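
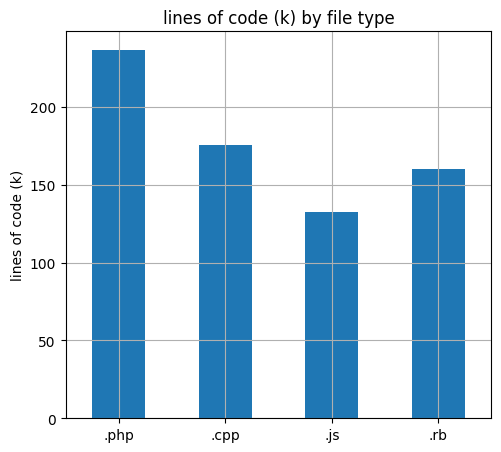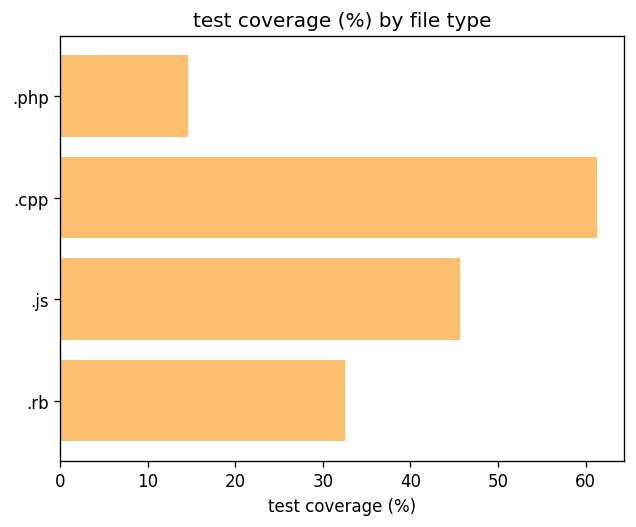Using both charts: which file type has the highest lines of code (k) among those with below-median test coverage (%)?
.php

Chart 2 median test coverage (%) ≈ 40; below-median file types: .php, .rb. Among those, .php has the highest lines of code (k) (≈ 225).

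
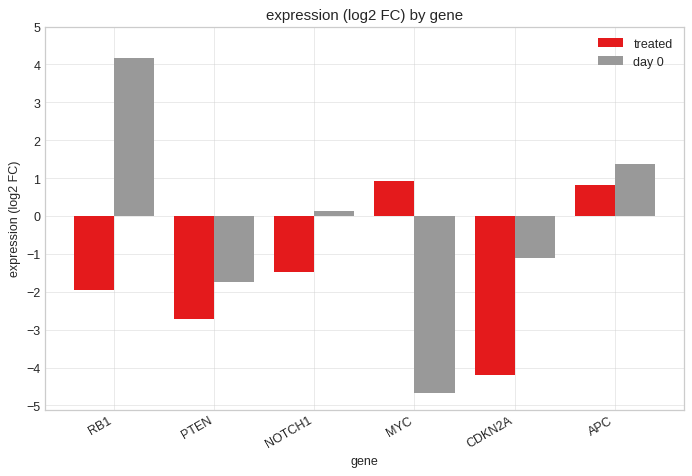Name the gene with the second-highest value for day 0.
Top 3 for day 0: RB1 ≈ 4, APC ≈ 1, NOTCH1 ≈ 0.

APC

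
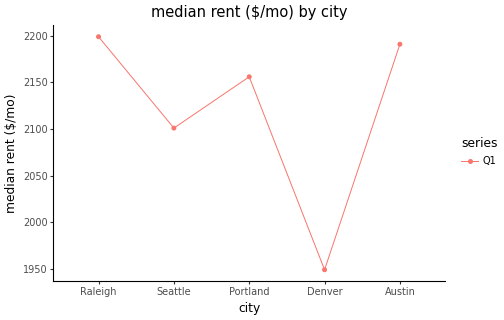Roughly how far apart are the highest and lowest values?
Max Raleigh ≈ 2200, min Denver ≈ 1950; range ≈ 250.

≈ 250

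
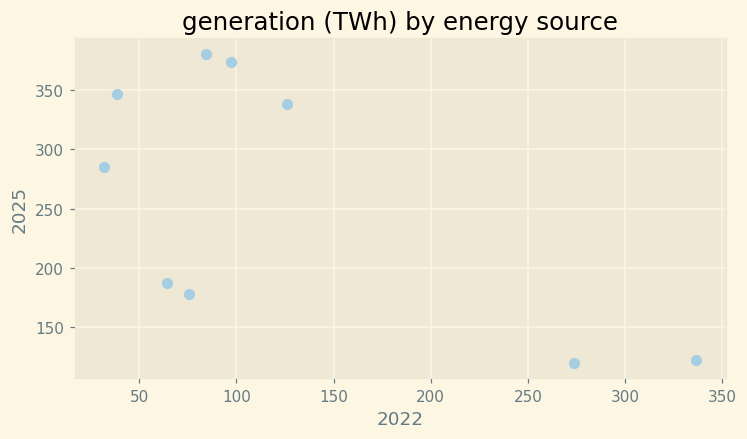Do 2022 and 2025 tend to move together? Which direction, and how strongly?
negative, moderate

Points are negatively correlated; moderate (|r| ≈ 0.6).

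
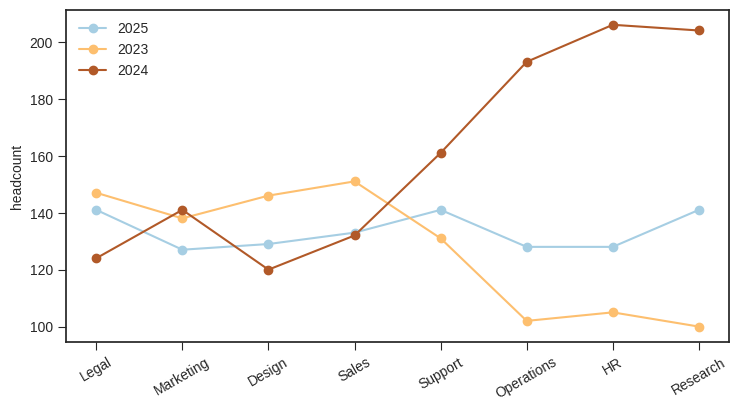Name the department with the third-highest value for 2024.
Top 4 for 2024: HR ≈ 210, Research ≈ 200, Operations ≈ 190, Support ≈ 160.

Operations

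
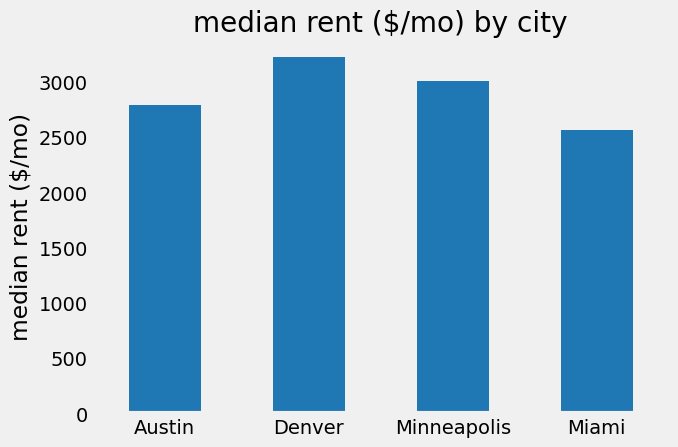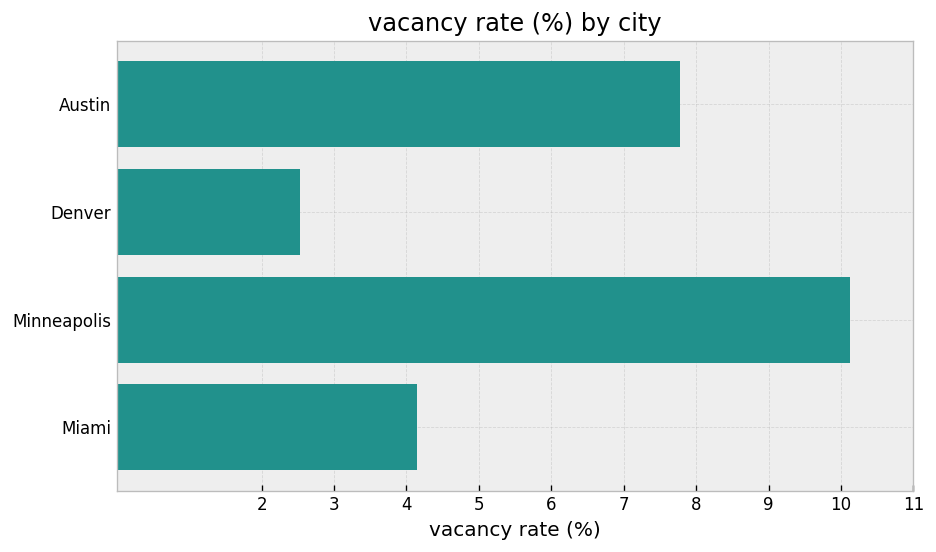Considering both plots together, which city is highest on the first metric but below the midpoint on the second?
Denver

Chart 2 median vacancy rate (%) ≈ 6; below-median cities: Denver, Miami. Among those, Denver has the highest median rent ($/mo) (≈ 3000).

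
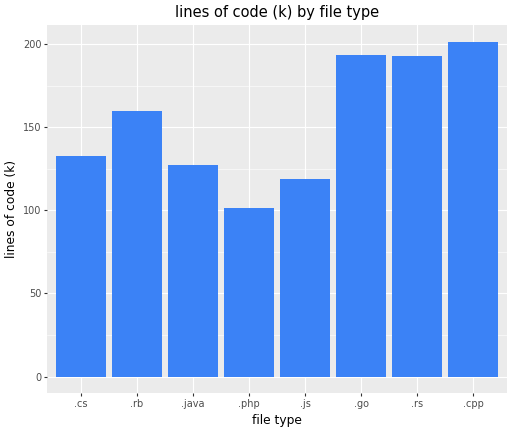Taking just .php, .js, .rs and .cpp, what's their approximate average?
≈ 155

(100 + 120 + 200 + 200) / 4 ≈ 155.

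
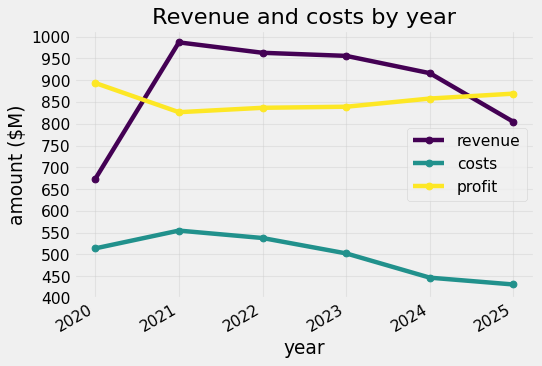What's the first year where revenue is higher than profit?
2021

2020: revenue ≈ 650 vs profit ≈ 900 (not yet); 2021: revenue ≈ 1000 vs profit ≈ 850 (first crossover).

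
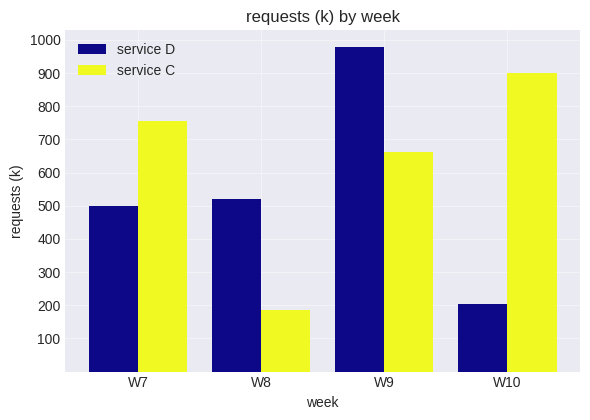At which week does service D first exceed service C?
W7: service D ≈ 500 vs service C ≈ 800 (not yet); W8: service D ≈ 500 vs service C ≈ 200 (first crossover).

W8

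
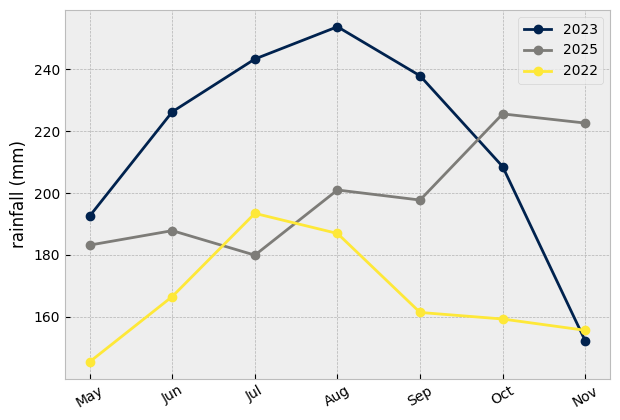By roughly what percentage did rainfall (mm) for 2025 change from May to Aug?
≈ +11.1%

May ≈ 180, Aug ≈ 200; (200 − 180) / 180 ≈ +11.1%.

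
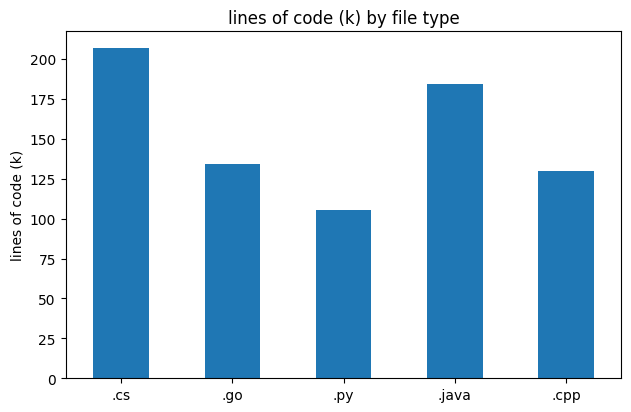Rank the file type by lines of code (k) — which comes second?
Top 3: .cs ≈ 200, .java ≈ 180, .go ≈ 140.

.java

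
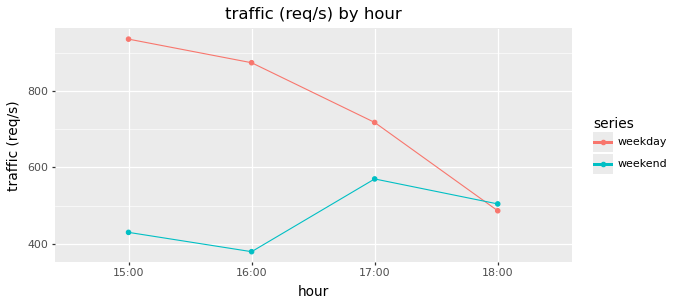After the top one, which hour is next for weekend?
18:00

Top 3 for weekend: 17:00 ≈ 550, 18:00 ≈ 500, 15:00 ≈ 450.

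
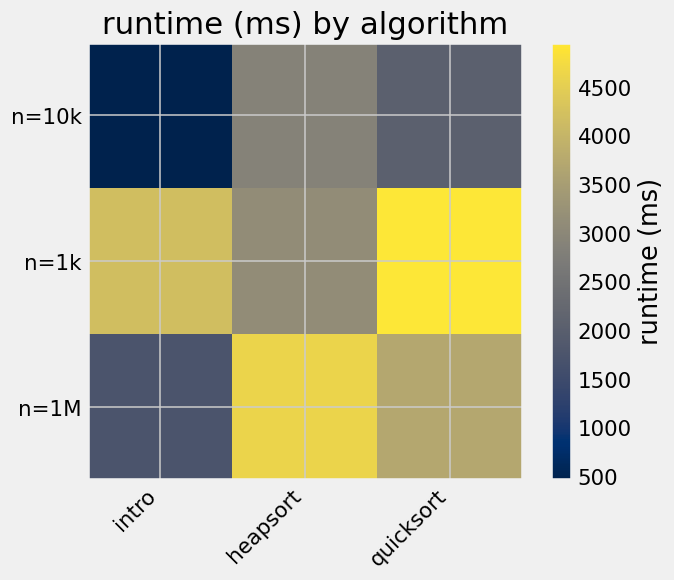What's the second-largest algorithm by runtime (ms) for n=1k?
Top 3 for n=1k: quicksort ≈ 5000, intro ≈ 4000, heapsort ≈ 3000.

intro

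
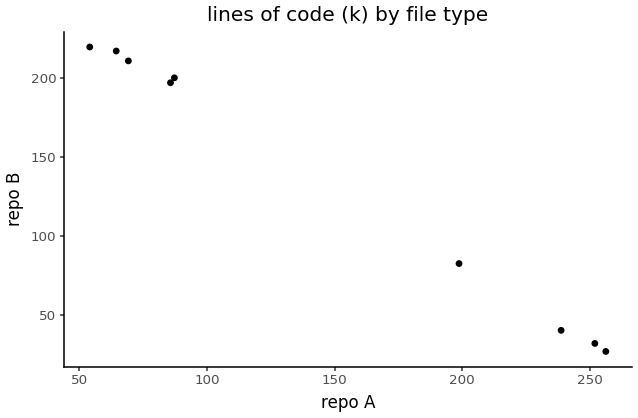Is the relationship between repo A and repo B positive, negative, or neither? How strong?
Points are negatively correlated; strong (|r| ≈ 1.0).

negative, strong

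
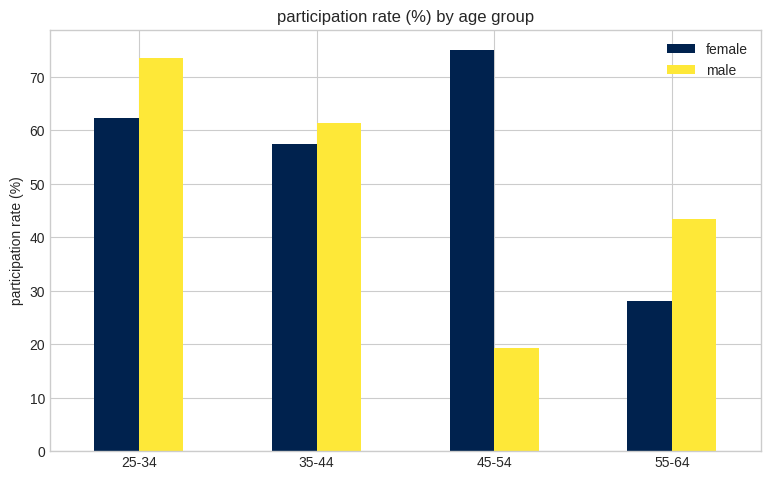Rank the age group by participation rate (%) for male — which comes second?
35-44

Top 3 for male: 25-34 ≈ 70, 35-44 ≈ 60, 55-64 ≈ 40.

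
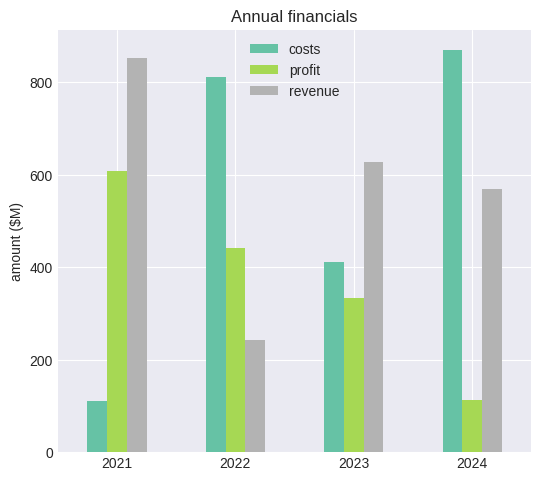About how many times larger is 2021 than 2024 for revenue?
2021 ≈ 900, 2024 ≈ 600; 900/600 ≈ 1.5.

≈ 1.5×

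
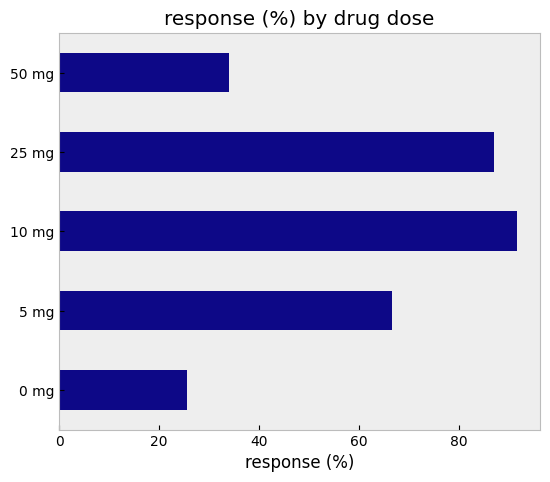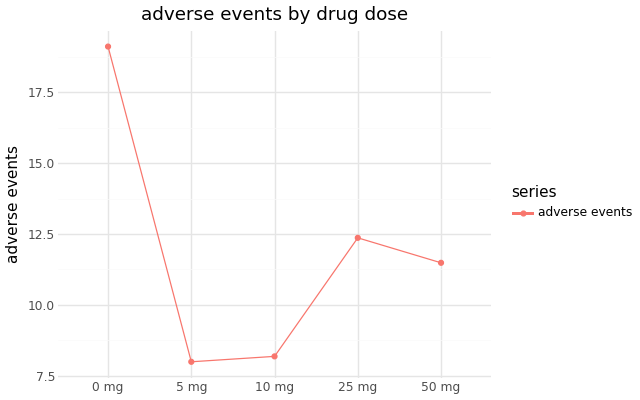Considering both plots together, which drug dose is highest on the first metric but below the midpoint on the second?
10 mg

Chart 2 median adverse events ≈ 12; below-median drug doses: 5 mg, 10 mg. Among those, 10 mg has the highest response (%) (≈ 90).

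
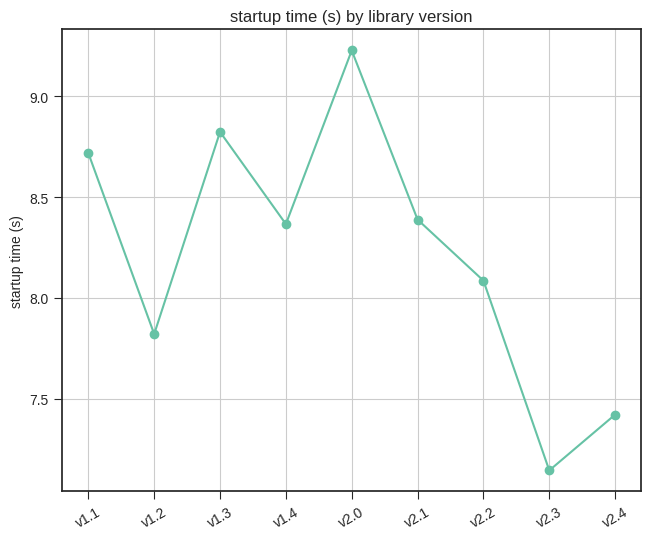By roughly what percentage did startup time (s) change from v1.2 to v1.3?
v1.2 ≈ 7.8, v1.3 ≈ 8.8; (8.8 − 7.8) / 7.8 ≈ +12.8%.

≈ +12.8%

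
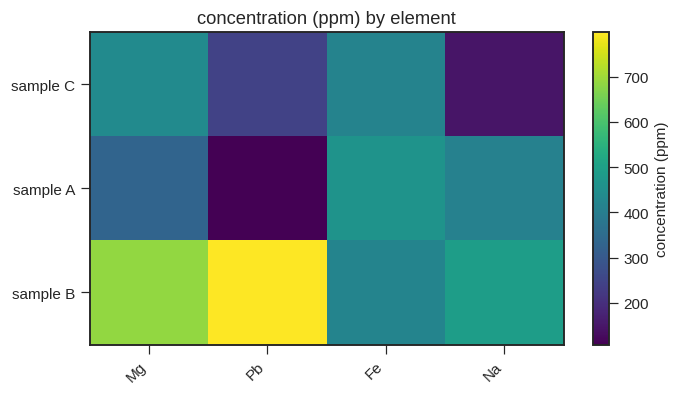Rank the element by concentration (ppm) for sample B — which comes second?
Mg

Top 3 for sample B: Pb ≈ 800, Mg ≈ 700, Na ≈ 500.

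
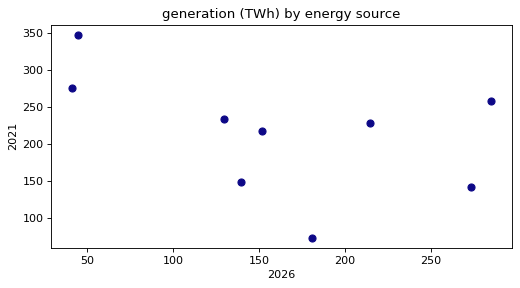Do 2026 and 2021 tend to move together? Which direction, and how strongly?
Points are negatively correlated; moderate (|r| ≈ 0.5).

negative, moderate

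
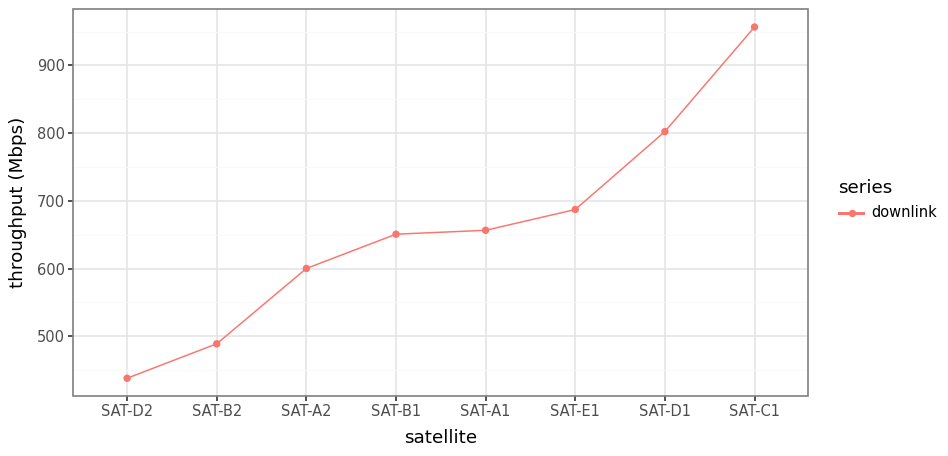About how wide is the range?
≈ 500

Max SAT-C1 ≈ 950, min SAT-D2 ≈ 450; range ≈ 500.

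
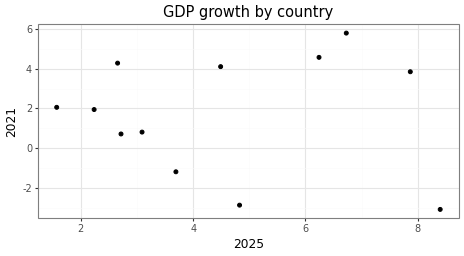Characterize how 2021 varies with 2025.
Points are roughly uncorrelated; weak (|r| ≈ 0.0).

no clear correlation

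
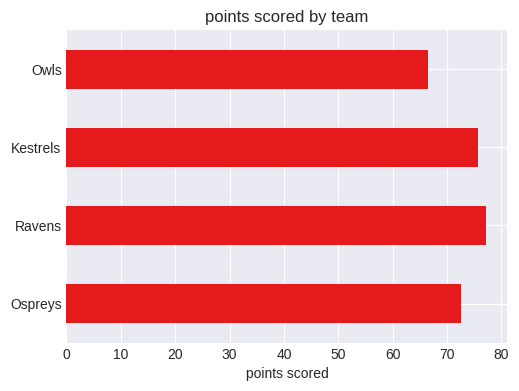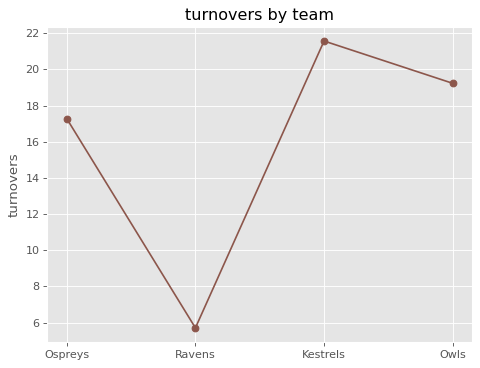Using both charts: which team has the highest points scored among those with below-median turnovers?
Ravens

Chart 2 median turnovers ≈ 18; below-median teams: Ospreys, Ravens. Among those, Ravens has the highest points scored (≈ 80).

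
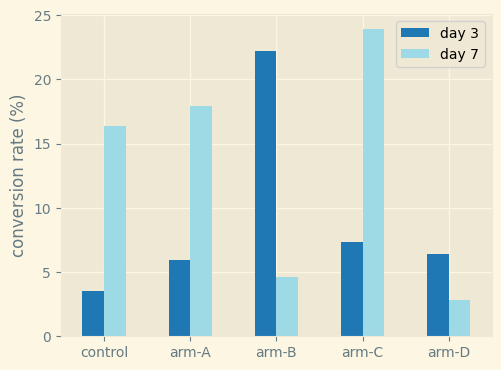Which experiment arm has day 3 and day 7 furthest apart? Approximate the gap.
arm-B, ≈ 18 %

arm-B: day 3 ≈ 22, day 7 ≈ 4 → gap ≈ 18. Next-largest (arm-C) is only ≈ 16.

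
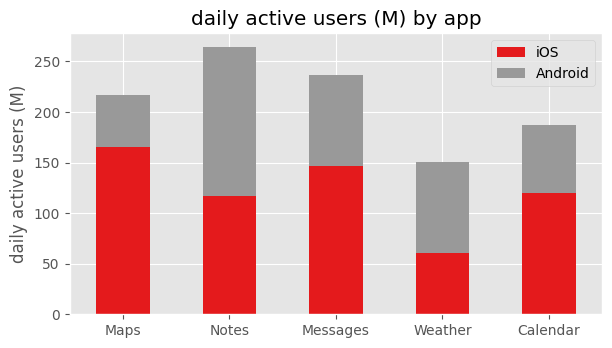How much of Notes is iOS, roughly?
≈ 125

iOS top ≈ 125, bottom ≈ 0; segment ≈ 125.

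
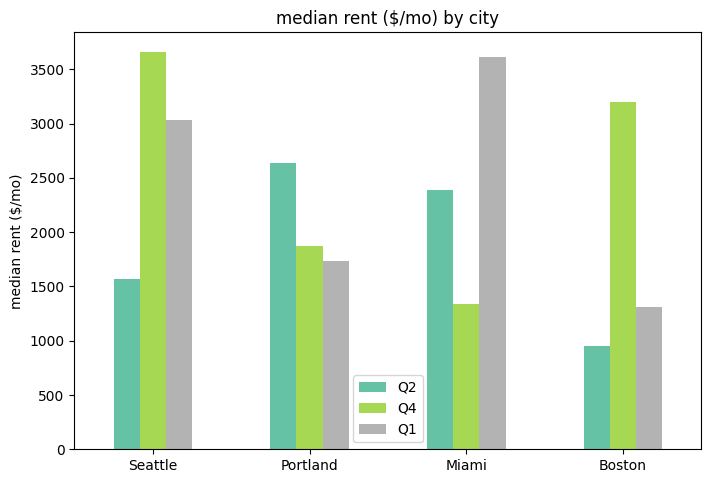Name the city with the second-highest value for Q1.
Top 3 for Q1: Miami ≈ 3500, Seattle ≈ 3000, Portland ≈ 1500.

Seattle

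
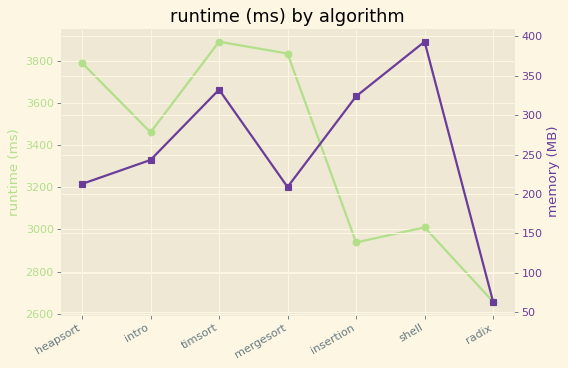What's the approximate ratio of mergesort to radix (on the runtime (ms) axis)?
≈ 1.46×

mergesort ≈ 3800, radix ≈ 2600; 3800/2600 ≈ 1.46.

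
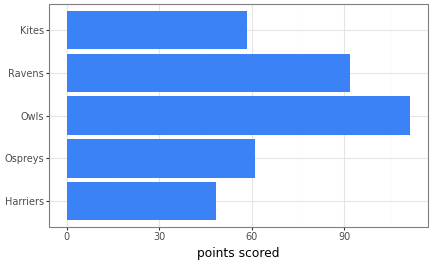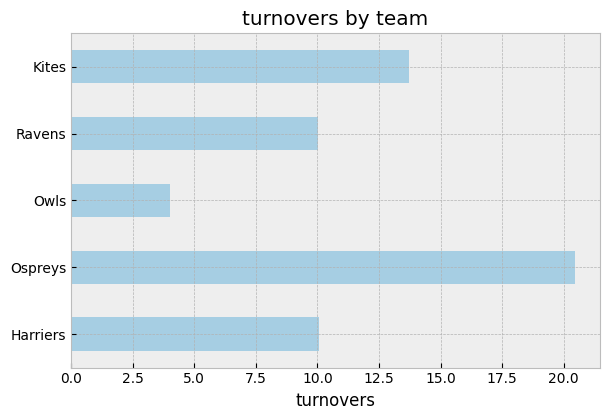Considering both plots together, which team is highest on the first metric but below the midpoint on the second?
Chart 2 median turnovers ≈ 10; below-median teams: Owls, Ravens. Among those, Owls has the highest points scored (≈ 120).

Owls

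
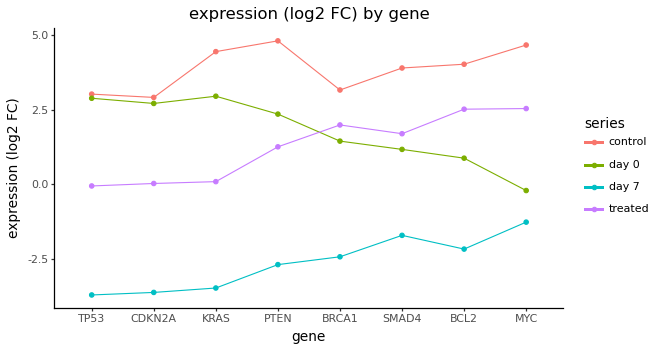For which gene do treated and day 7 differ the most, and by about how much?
BCL2: treated ≈ 3, day 7 ≈ -2 → gap ≈ 5. Next-largest (BRCA1) is only ≈ 4.

BCL2, ≈ 5 log2 FC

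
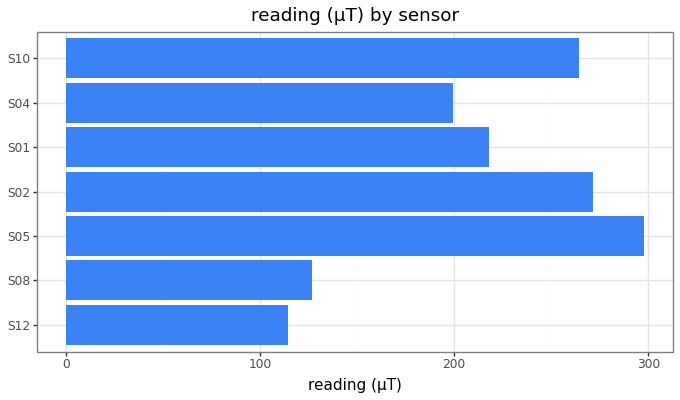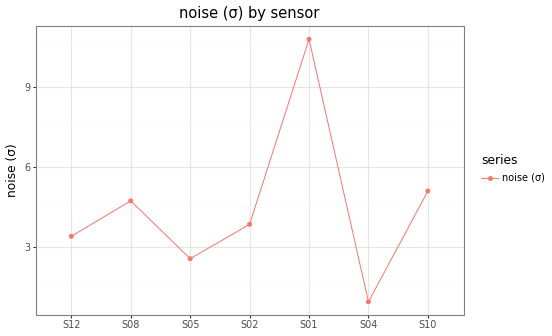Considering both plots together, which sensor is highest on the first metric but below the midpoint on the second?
Chart 2 median noise (σ) ≈ 4; below-median sensors: S12, S05, S04. Among those, S05 has the highest reading (µT) (≈ 300).

S05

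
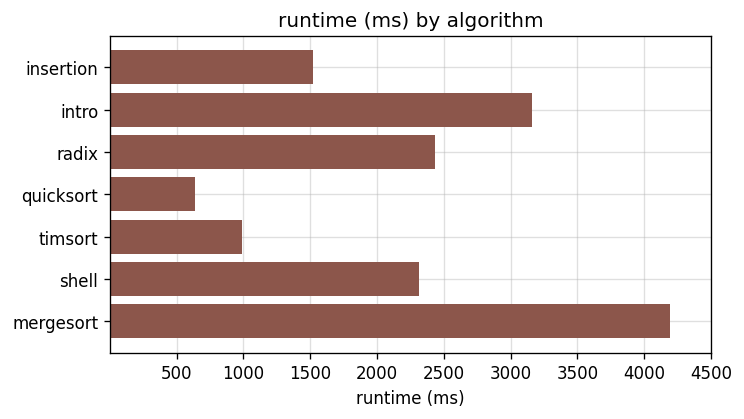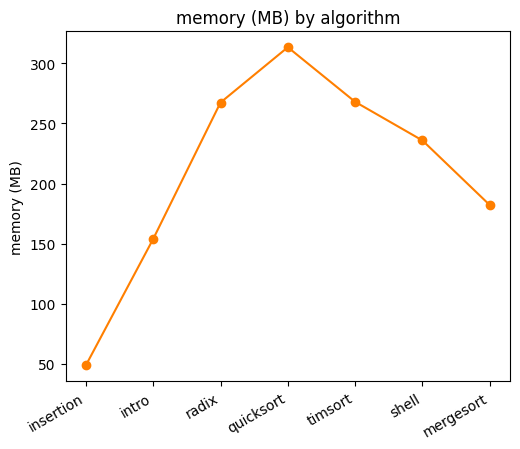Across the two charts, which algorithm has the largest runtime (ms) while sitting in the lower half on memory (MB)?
Chart 2 median memory (MB) ≈ 250; below-median algorithms: insertion, intro, mergesort. Among those, mergesort has the highest runtime (ms) (≈ 4000).

mergesort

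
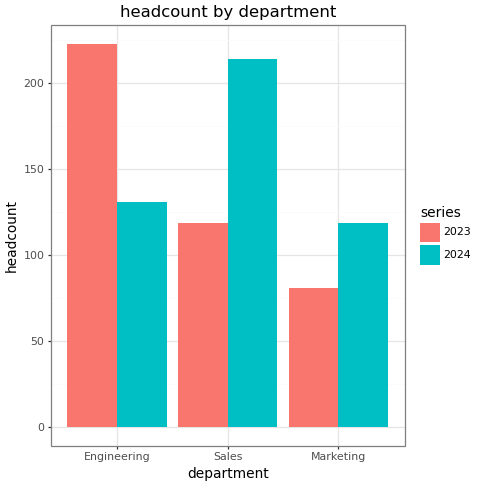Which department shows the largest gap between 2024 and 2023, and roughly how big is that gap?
Sales: 2024 ≈ 220, 2023 ≈ 120 → gap ≈ 100. Next-largest (Engineering) is only ≈ 80.

Sales, ≈ 100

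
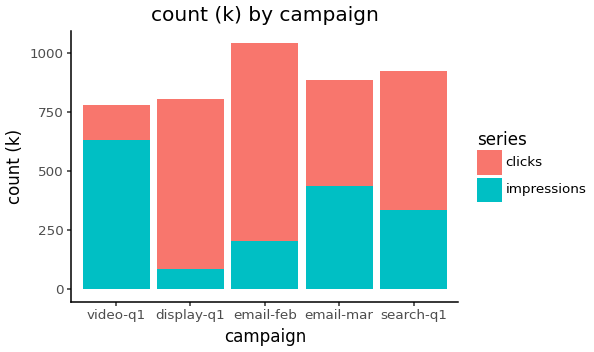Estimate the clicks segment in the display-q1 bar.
≈ 700

clicks top ≈ 800, bottom ≈ 100; segment ≈ 700.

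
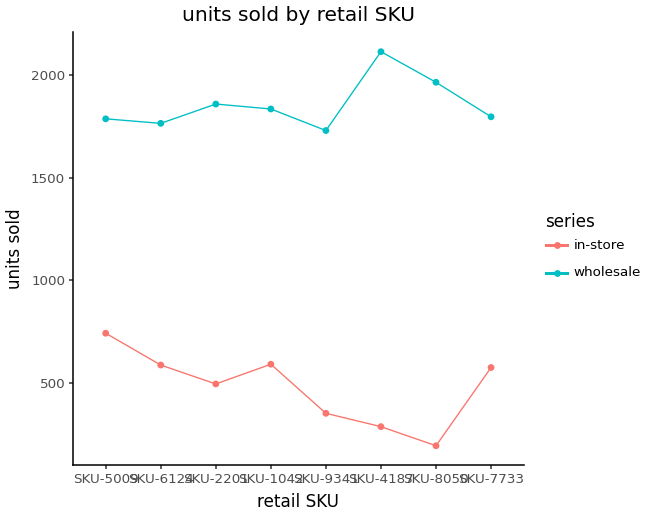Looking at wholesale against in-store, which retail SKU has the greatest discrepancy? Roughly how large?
SKU-4187, ≈ 2000

SKU-4187: wholesale ≈ 2200, in-store ≈ 200 → gap ≈ 2000. Next-largest (SKU-8050) is only ≈ 1800.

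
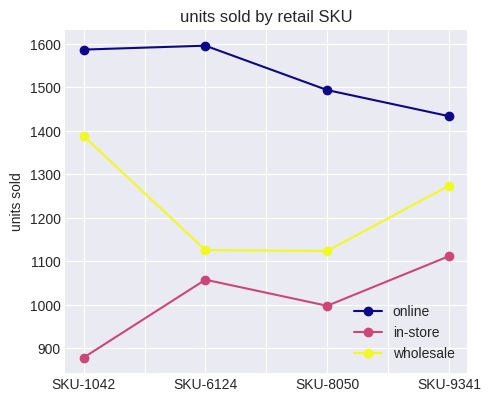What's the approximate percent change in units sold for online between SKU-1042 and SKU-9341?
≈ -12.5%

SKU-1042 ≈ 1600, SKU-9341 ≈ 1400; (1400 − 1600) / 1600 ≈ -12.5%.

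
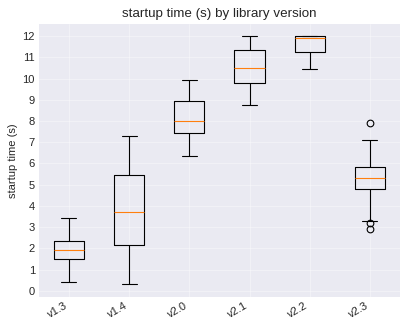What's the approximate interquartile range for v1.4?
Q3 ≈ 5, Q1 ≈ 2; IQR ≈ 3.

≈ 3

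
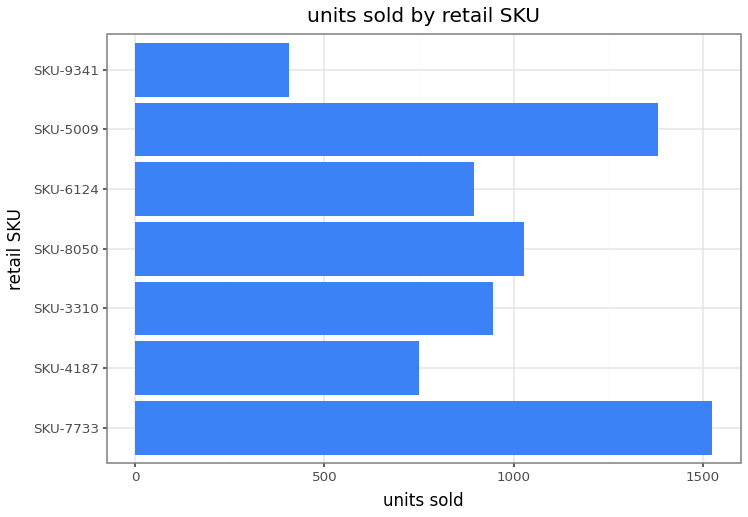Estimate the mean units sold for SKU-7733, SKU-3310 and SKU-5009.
(1600 + 1000 + 1400) / 3 ≈ 1333.

≈ 1333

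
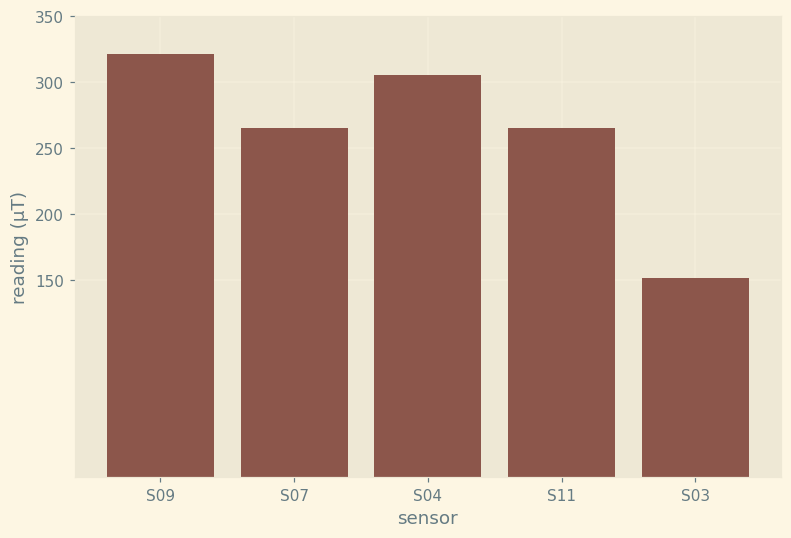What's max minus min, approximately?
Max S09 ≈ 300, min S03 ≈ 150; range ≈ 150.

≈ 150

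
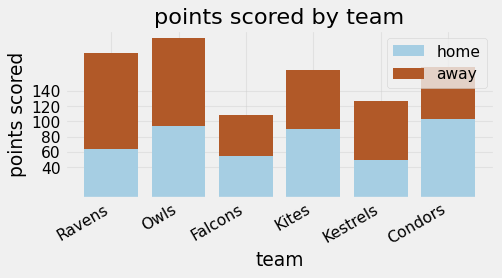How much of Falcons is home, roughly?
≈ 60

home top ≈ 60, bottom ≈ 0; segment ≈ 60.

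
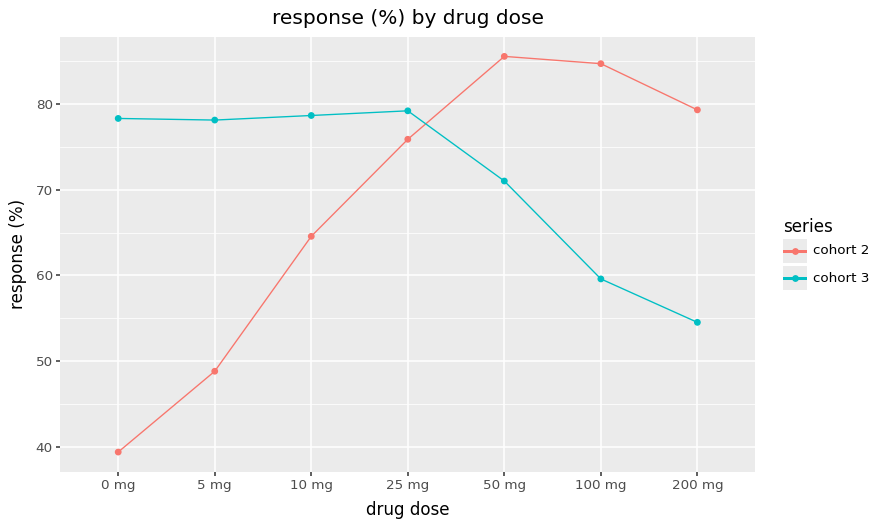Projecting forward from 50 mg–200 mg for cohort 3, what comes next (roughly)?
Last three: 70, 60, 55 → slope ≈ -7.5/step → next ≈ 47.5.

≈ 47.5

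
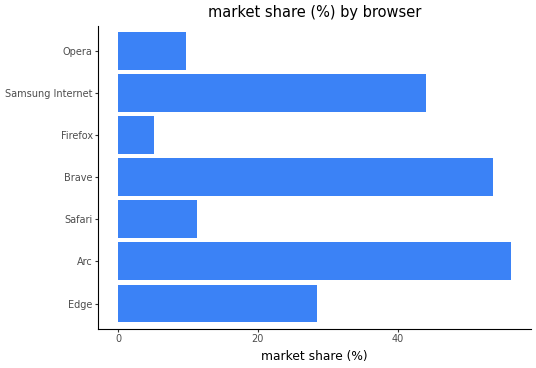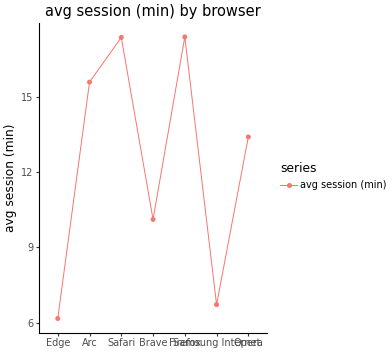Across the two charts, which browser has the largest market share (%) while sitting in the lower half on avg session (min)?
Chart 2 median avg session (min) ≈ 14; below-median browsers: Edge, Brave, Samsung Internet. Among those, Brave has the highest market share (%) (≈ 50).

Brave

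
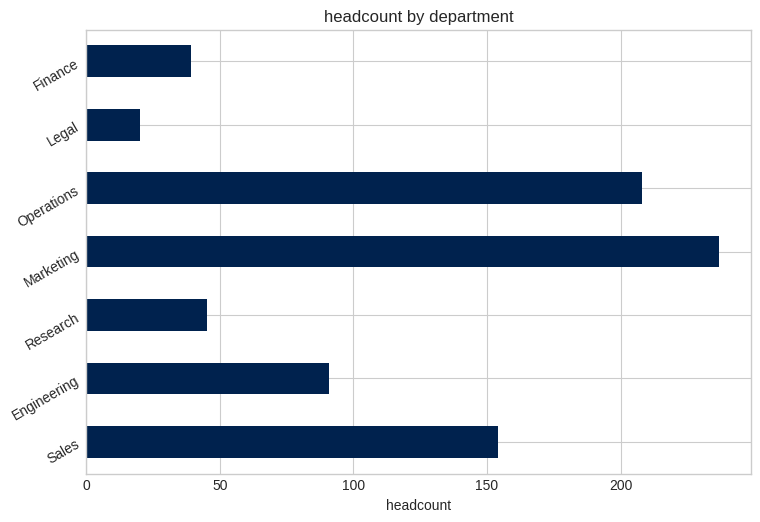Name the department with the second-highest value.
Top 3: Marketing ≈ 240, Operations ≈ 200, Sales ≈ 160.

Operations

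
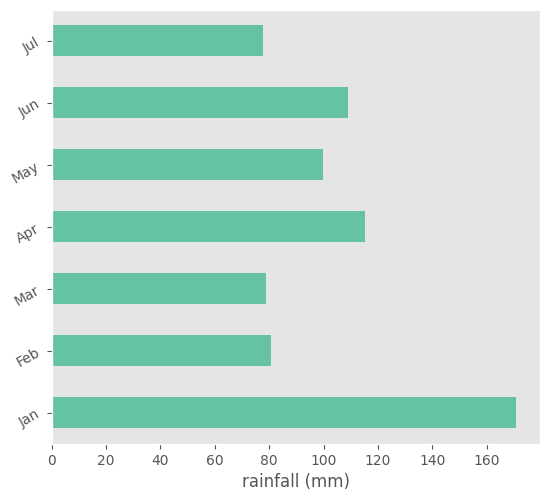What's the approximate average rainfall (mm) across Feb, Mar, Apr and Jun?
(80 + 80 + 120 + 100) / 4 ≈ 95.

≈ 95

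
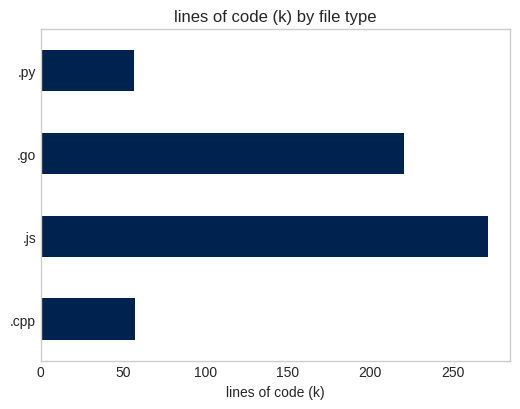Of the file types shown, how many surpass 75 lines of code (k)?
Above 75: .js, .go.

2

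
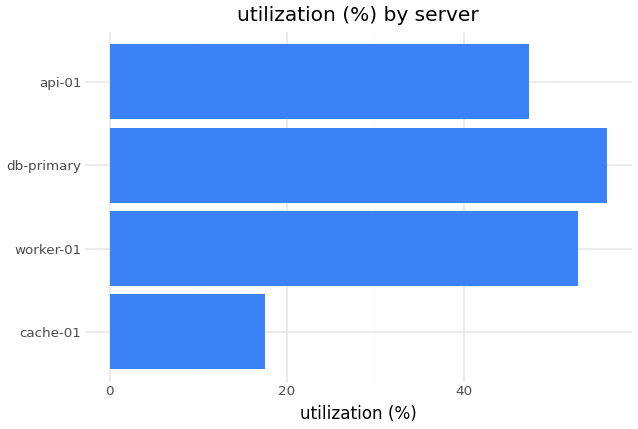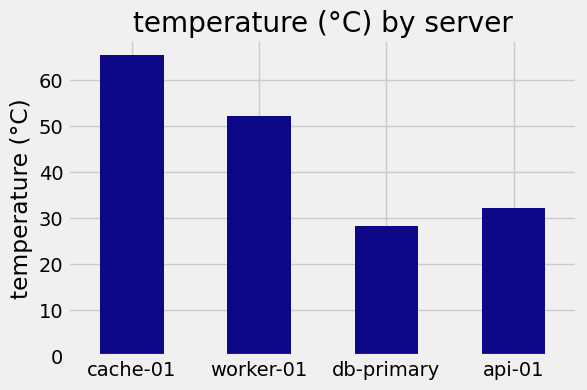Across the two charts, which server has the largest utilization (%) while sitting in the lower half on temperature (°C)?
Chart 2 median temperature (°C) ≈ 40; below-median servers: db-primary, api-01. Among those, db-primary has the highest utilization (%) (≈ 60).

db-primary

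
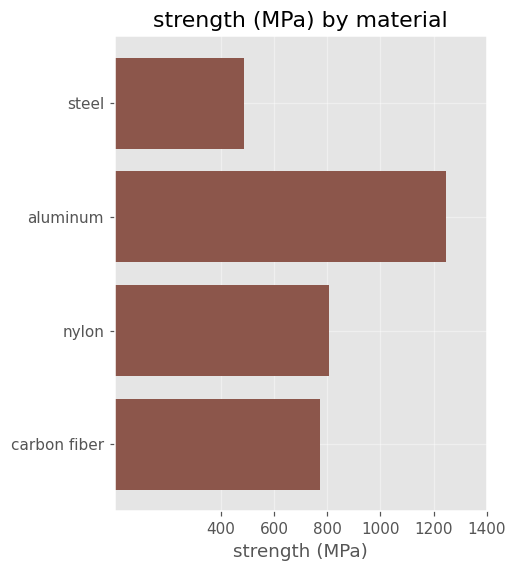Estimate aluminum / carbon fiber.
≈ 1.5×

aluminum ≈ 1200, carbon fiber ≈ 800; 1200/800 ≈ 1.5.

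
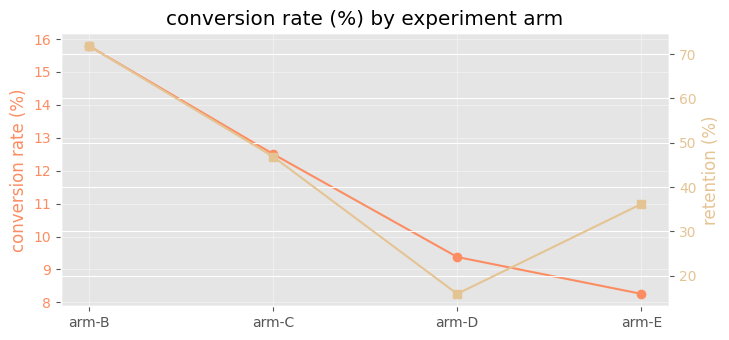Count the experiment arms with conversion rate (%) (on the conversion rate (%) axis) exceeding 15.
Above 15: arm-B.

1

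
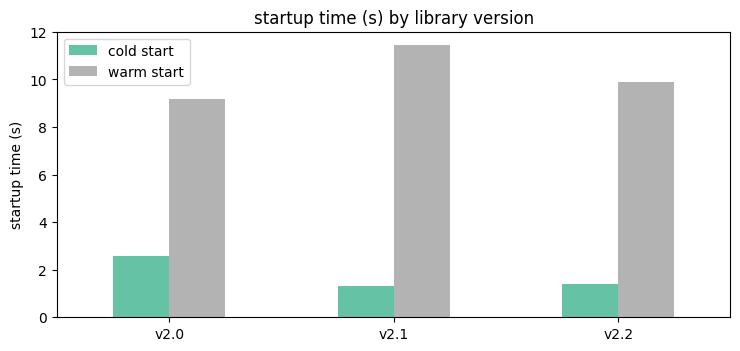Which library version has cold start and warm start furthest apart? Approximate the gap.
v2.1, ≈ 10 s

v2.1: cold start ≈ 1, warm start ≈ 11 → gap ≈ 10. Next-largest (v2.2) is only ≈ 9.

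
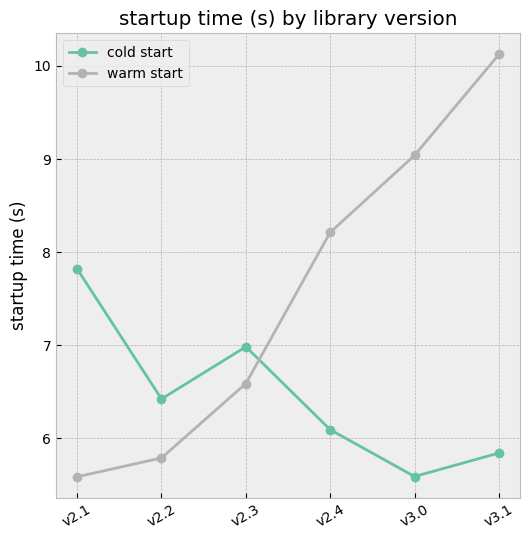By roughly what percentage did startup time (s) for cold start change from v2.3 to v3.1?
≈ -14.3%

v2.3 ≈ 7.0, v3.1 ≈ 6.0; (6.0 − 7.0) / 7.0 ≈ -14.3%.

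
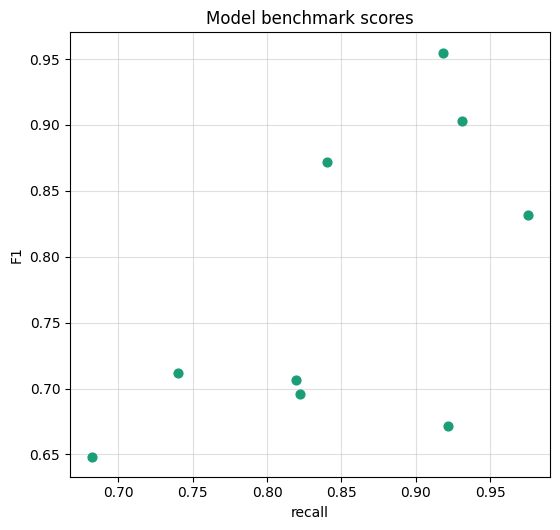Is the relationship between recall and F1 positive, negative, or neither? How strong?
Points are positively correlated; moderate (|r| ≈ 0.6).

positive, moderate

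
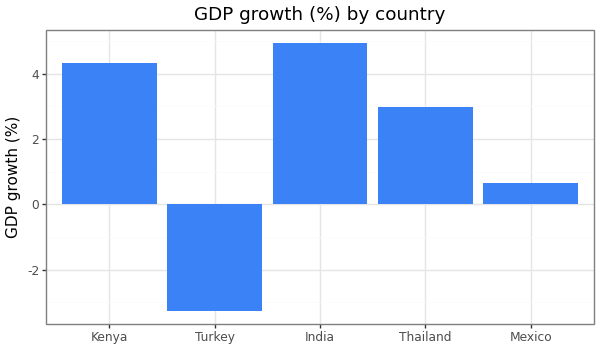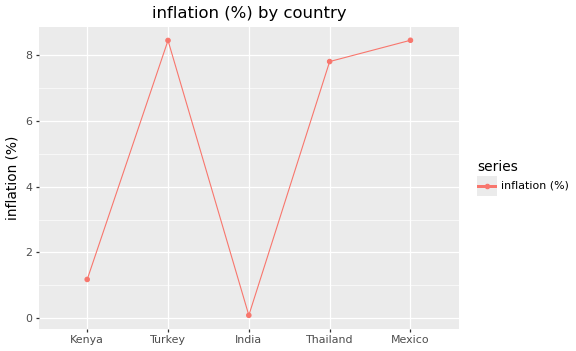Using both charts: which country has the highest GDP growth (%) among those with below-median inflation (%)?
Chart 2 median inflation (%) ≈ 8; below-median countries: Kenya, India. Among those, India has the highest GDP growth (%) (≈ 5).

India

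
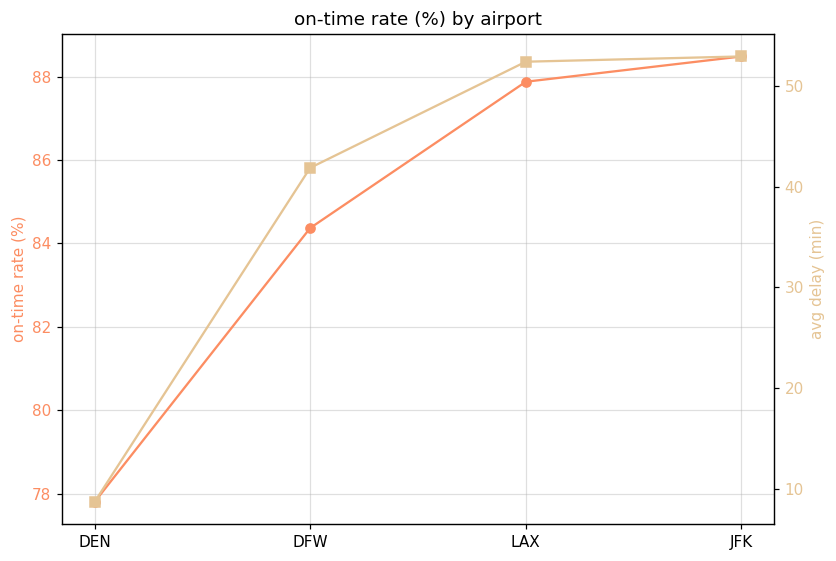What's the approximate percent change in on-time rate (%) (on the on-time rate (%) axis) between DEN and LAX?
DEN ≈ 78, LAX ≈ 88; (88 − 78) / 78 ≈ +12.8%.

≈ +12.8%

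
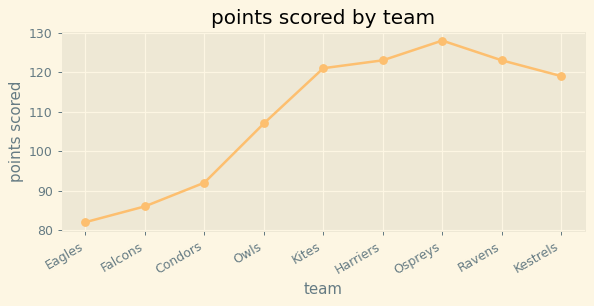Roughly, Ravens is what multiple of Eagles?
≈ 1.56×

Ravens ≈ 125, Eagles ≈ 80; 125/80 ≈ 1.56.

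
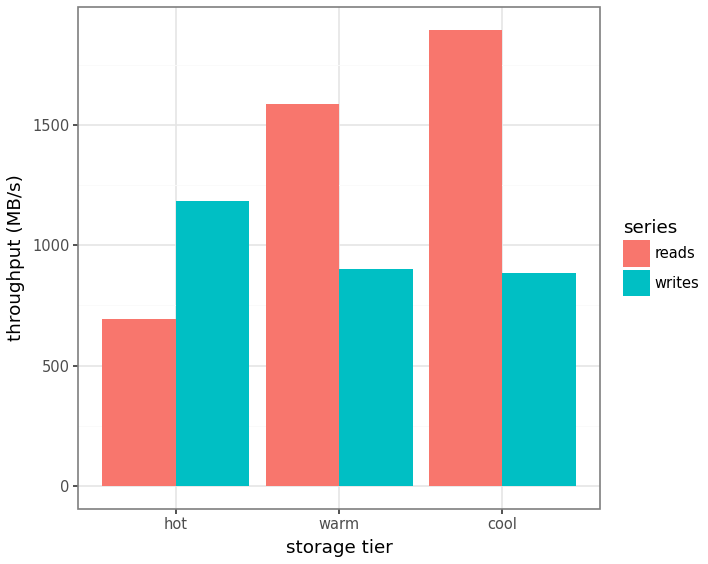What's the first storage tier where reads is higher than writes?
warm

hot: reads ≈ 600 vs writes ≈ 1200 (not yet); warm: reads ≈ 1600 vs writes ≈ 1000 (first crossover).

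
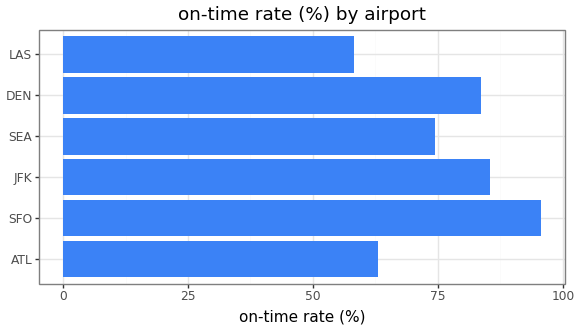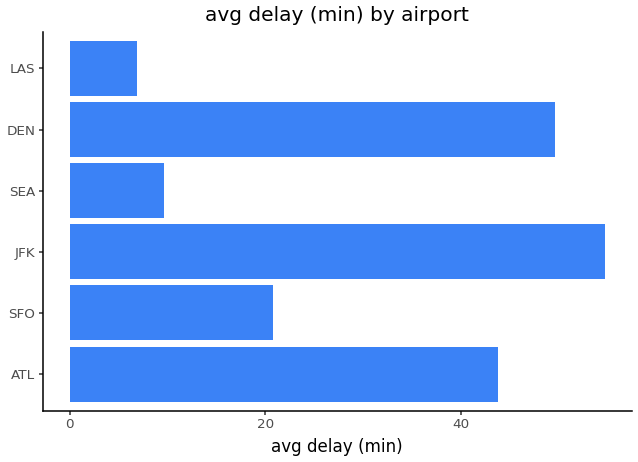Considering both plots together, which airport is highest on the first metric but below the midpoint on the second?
SFO

Chart 2 median avg delay (min) ≈ 30; below-median airports: SFO, SEA, LAS. Among those, SFO has the highest on-time rate (%) (≈ 100).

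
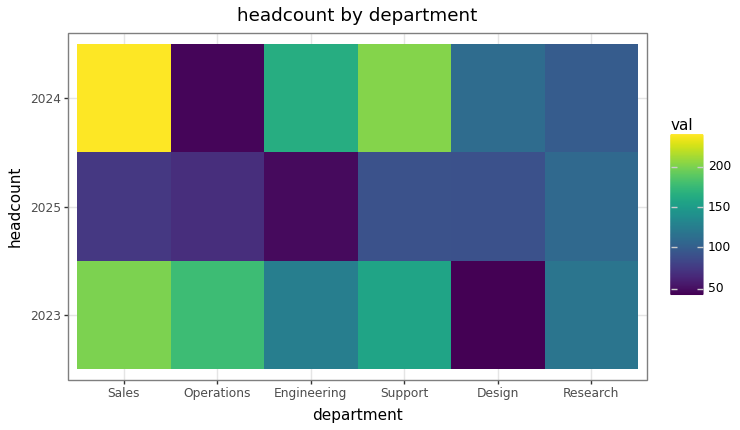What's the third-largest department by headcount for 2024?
Engineering

Top 4 for 2024: Sales ≈ 240, Support ≈ 200, Engineering ≈ 160, Design ≈ 120.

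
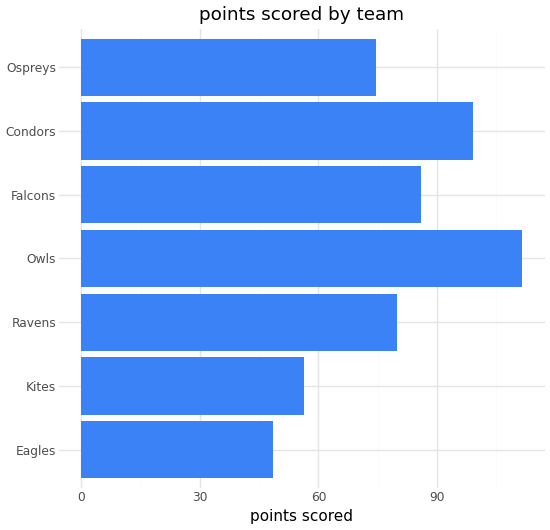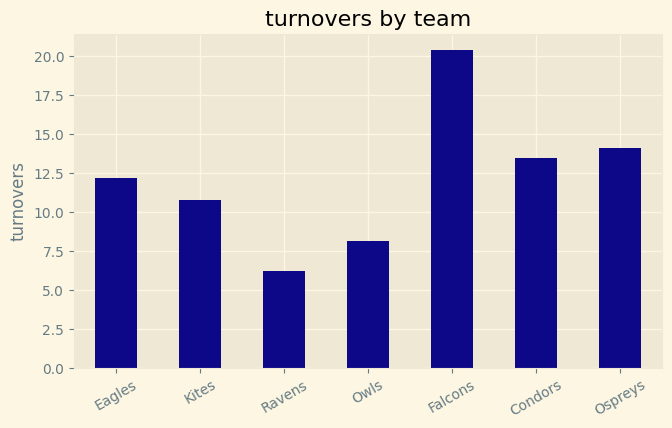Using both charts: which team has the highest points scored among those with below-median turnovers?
Owls

Chart 2 median turnovers ≈ 12; below-median teams: Kites, Ravens, Owls. Among those, Owls has the highest points scored (≈ 120).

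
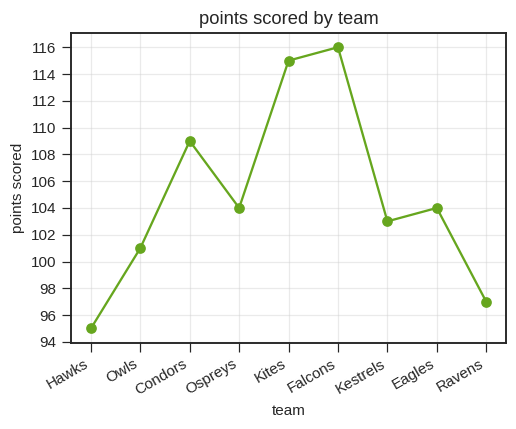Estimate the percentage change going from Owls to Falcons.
Owls ≈ 100, Falcons ≈ 116; (116 − 100) / 100 ≈ +16%.

≈ +16%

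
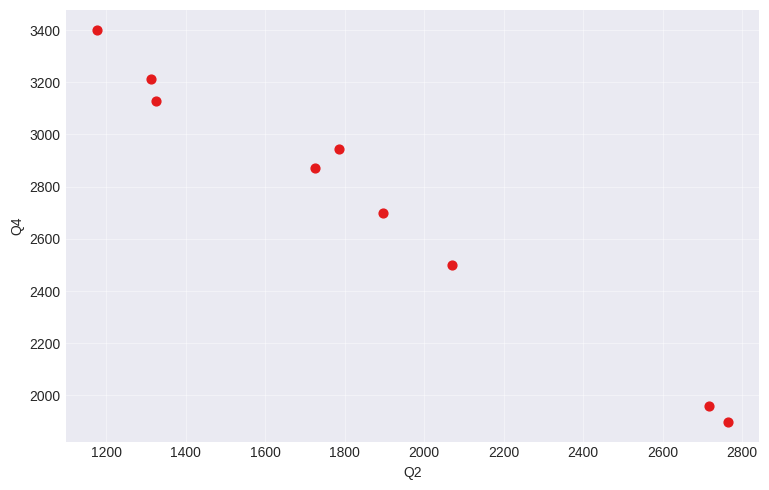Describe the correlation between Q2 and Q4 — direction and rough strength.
negative, strong

Points are negatively correlated; strong (|r| ≈ 1.0).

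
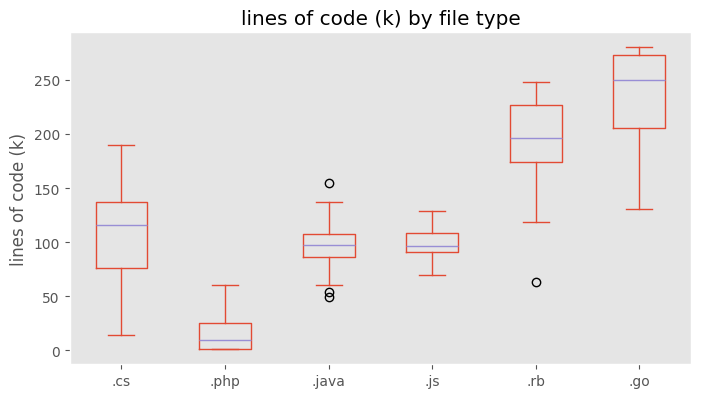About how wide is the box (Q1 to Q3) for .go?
Q3 ≈ 280, Q1 ≈ 200; IQR ≈ 80.

≈ 80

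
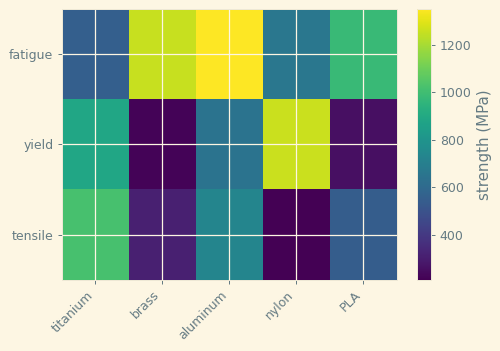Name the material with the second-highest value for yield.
titanium

Top 3 for yield: nylon ≈ 1300, titanium ≈ 900, aluminum ≈ 600.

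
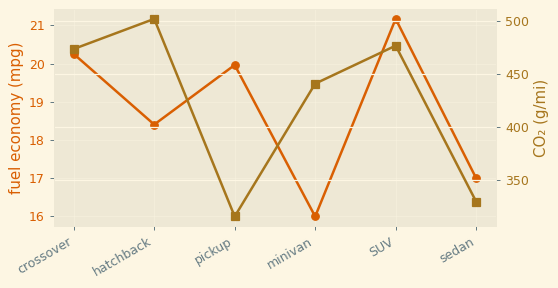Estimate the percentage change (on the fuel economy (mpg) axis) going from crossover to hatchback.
≈ -9.8%

crossover ≈ 20.5, hatchback ≈ 18.5; (18.5 − 20.5) / 20.5 ≈ -9.8%.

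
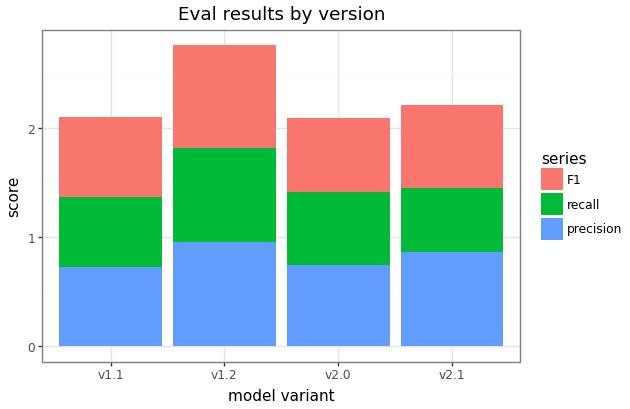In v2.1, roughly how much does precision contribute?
≈ 1.0

precision top ≈ 1.0, bottom ≈ 0.0; segment ≈ 1.0.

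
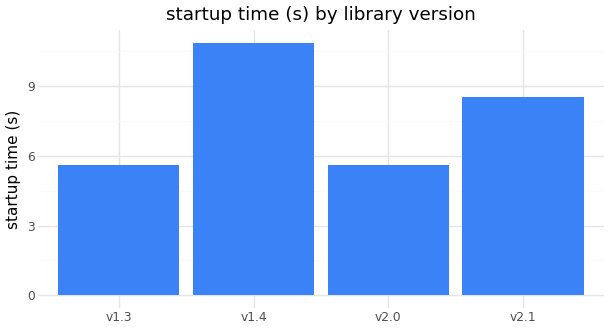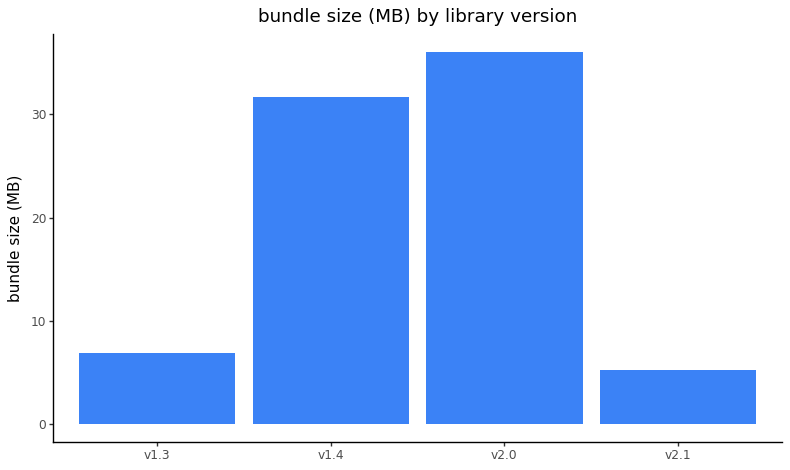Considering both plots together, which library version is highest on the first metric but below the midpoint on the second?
v2.1

Chart 2 median bundle size (MB) ≈ 20; below-median library versions: v1.3, v2.1. Among those, v2.1 has the highest startup time (s) (≈ 9).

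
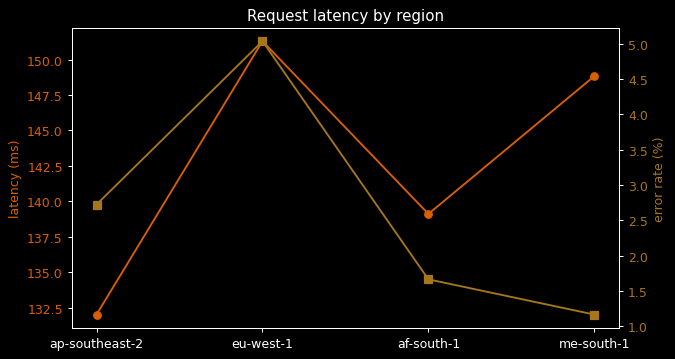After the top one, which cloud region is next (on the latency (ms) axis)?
Top 3 (on the latency (ms) axis): eu-west-1 ≈ 152, me-south-1 ≈ 148, af-south-1 ≈ 140.

me-south-1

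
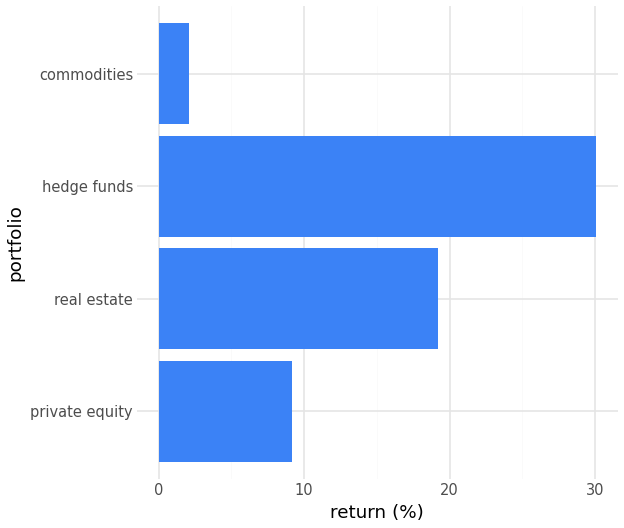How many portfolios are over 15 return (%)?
2

Above 15: real estate, hedge funds.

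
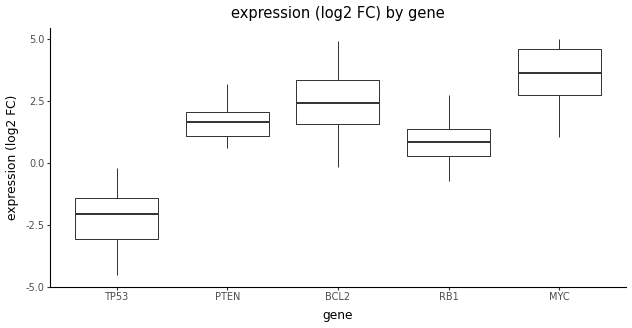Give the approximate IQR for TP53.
Q3 ≈ -1.5, Q1 ≈ -3.0; IQR ≈ 1.5.

≈ 1.5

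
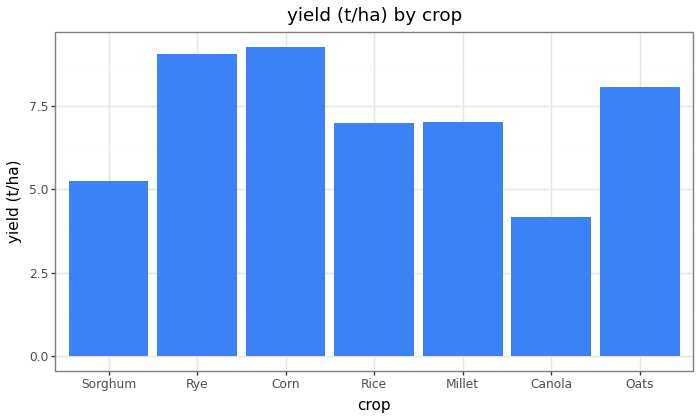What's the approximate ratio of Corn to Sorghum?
≈ 1.8×

Corn ≈ 9, Sorghum ≈ 5; 9/5 ≈ 1.8.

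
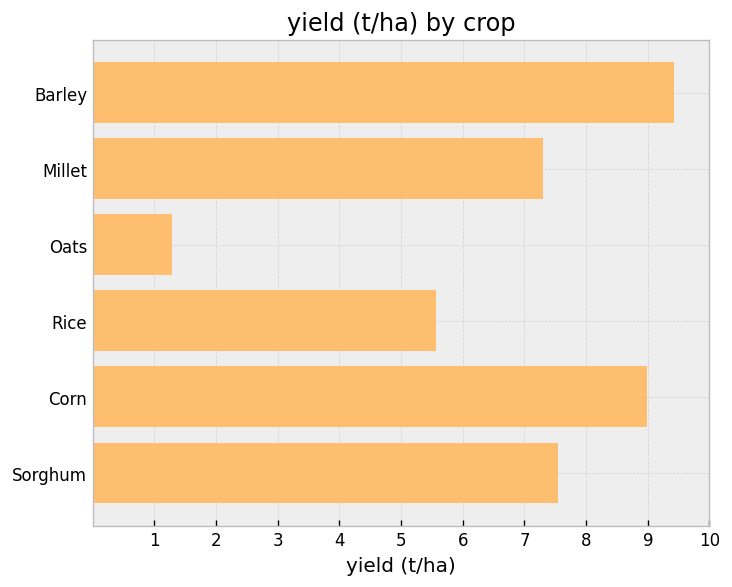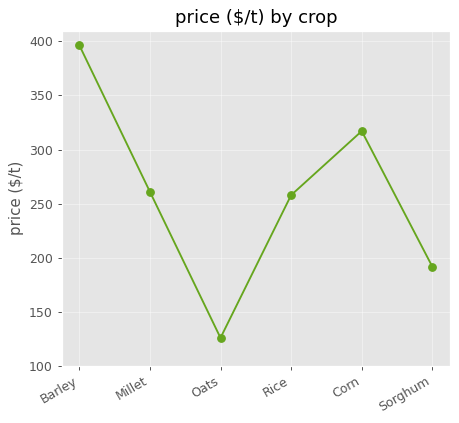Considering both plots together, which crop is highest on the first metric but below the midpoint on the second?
Chart 2 median price ($/t) ≈ 250; below-median crops: Oats, Rice, Sorghum. Among those, Sorghum has the highest yield (t/ha) (≈ 8).

Sorghum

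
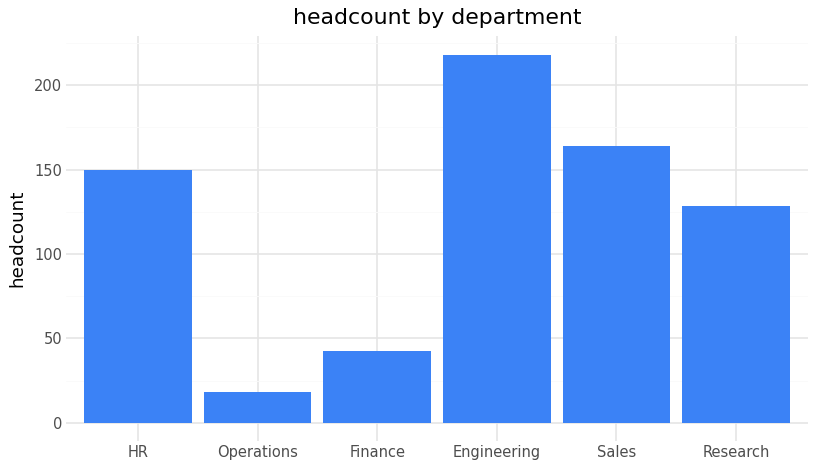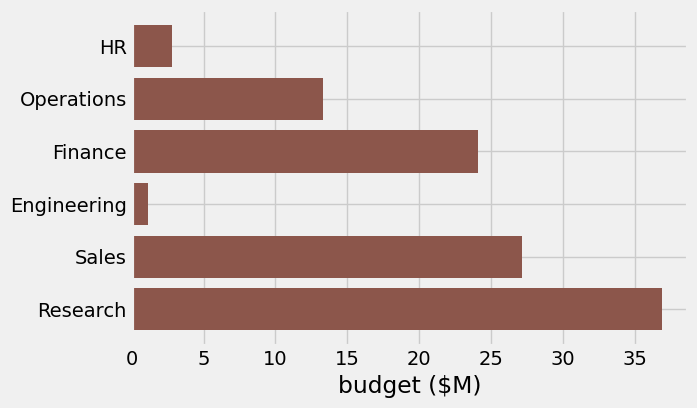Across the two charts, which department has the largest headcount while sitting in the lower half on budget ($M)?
Chart 2 median budget ($M) ≈ 20; below-median departments: HR, Operations, Engineering. Among those, Engineering has the highest headcount (≈ 220).

Engineering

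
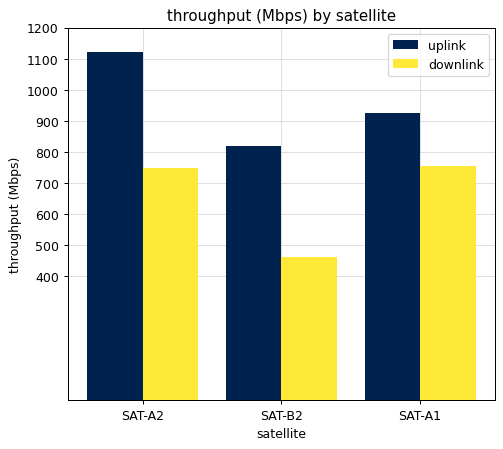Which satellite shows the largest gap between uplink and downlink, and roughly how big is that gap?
SAT-A2, ≈ 400 Mbps

SAT-A2: uplink ≈ 1100, downlink ≈ 700 → gap ≈ 400. Next-largest (SAT-B2) is only ≈ 300.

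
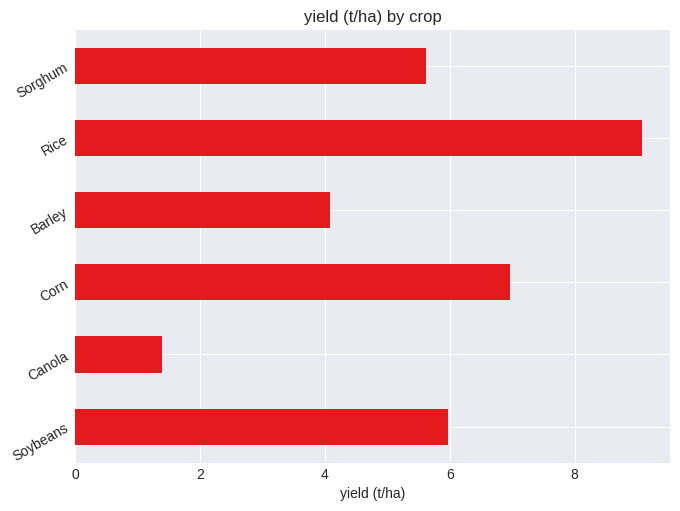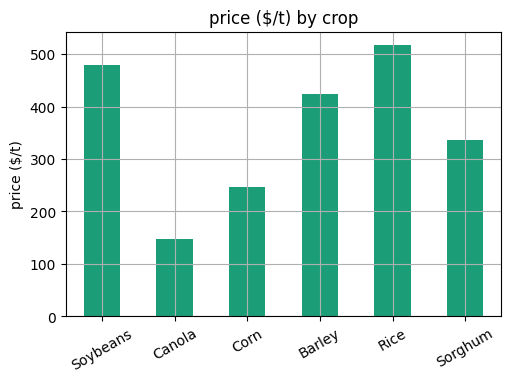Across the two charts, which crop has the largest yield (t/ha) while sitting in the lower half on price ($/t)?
Chart 2 median price ($/t) ≈ 400; below-median crops: Canola, Corn, Sorghum. Among those, Corn has the highest yield (t/ha) (≈ 7).

Corn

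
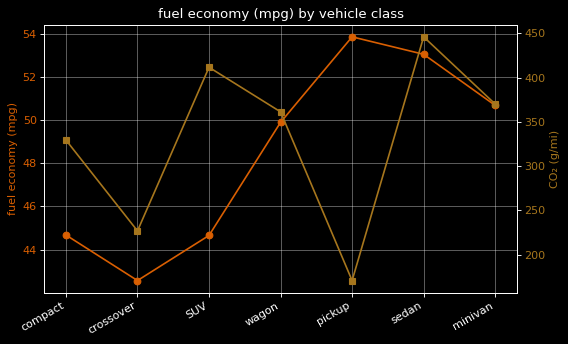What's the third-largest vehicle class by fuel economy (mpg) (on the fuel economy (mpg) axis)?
minivan

Top 4 (on the fuel economy (mpg) axis): pickup ≈ 54, sedan ≈ 53, minivan ≈ 51, wagon ≈ 50.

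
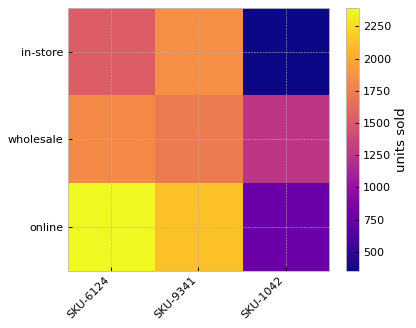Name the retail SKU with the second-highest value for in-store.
Top 3 for in-store: SKU-9341 ≈ 1800, SKU-6124 ≈ 1600, SKU-1042 ≈ 400.

SKU-6124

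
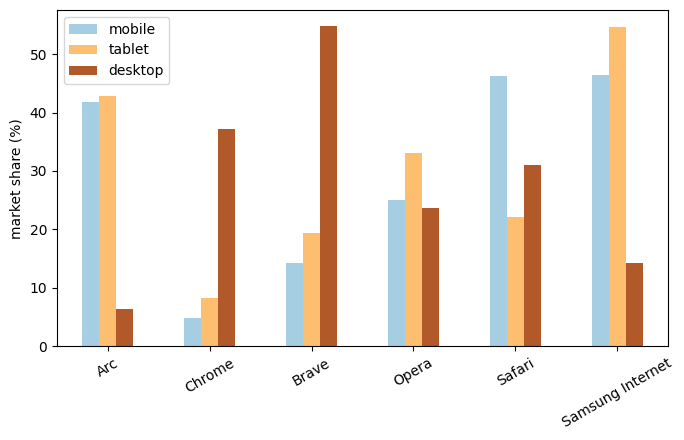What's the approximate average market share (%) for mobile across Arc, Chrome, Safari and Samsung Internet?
(40 + 5 + 45 + 45) / 4 ≈ 34.

≈ 34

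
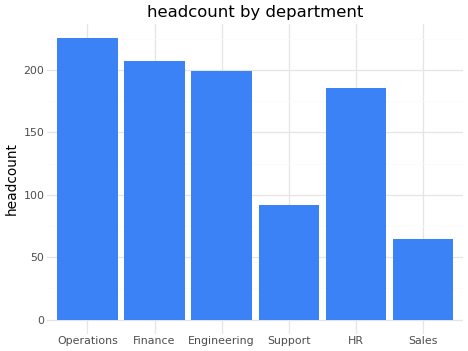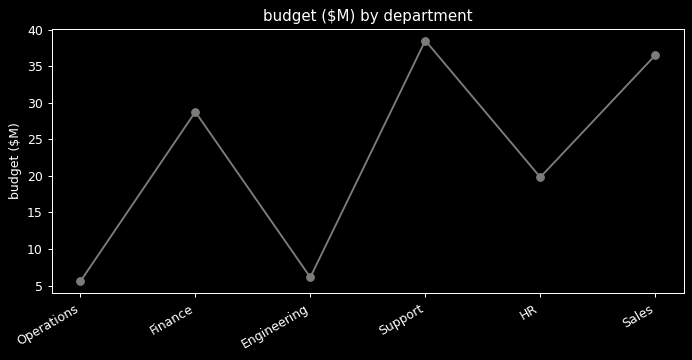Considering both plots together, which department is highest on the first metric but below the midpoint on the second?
Chart 2 median budget ($M) ≈ 25; below-median departments: Operations, Engineering, HR. Among those, Operations has the highest headcount (≈ 225).

Operations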